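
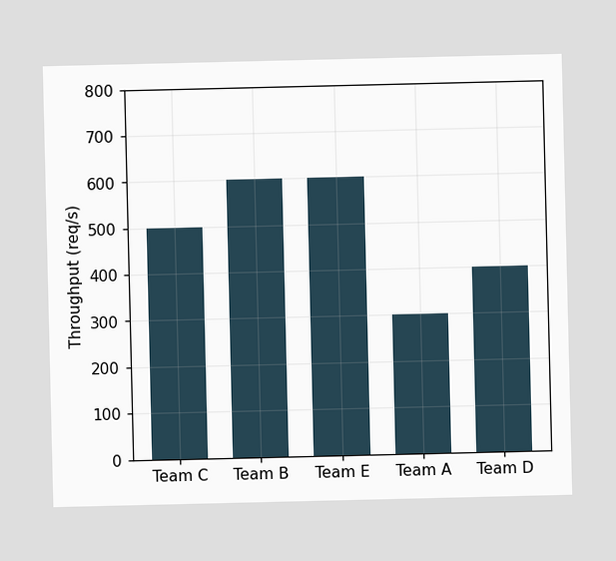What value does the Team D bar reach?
400req/s

Reading along the chart's y-axis, the Team D bar reaches 400req/s.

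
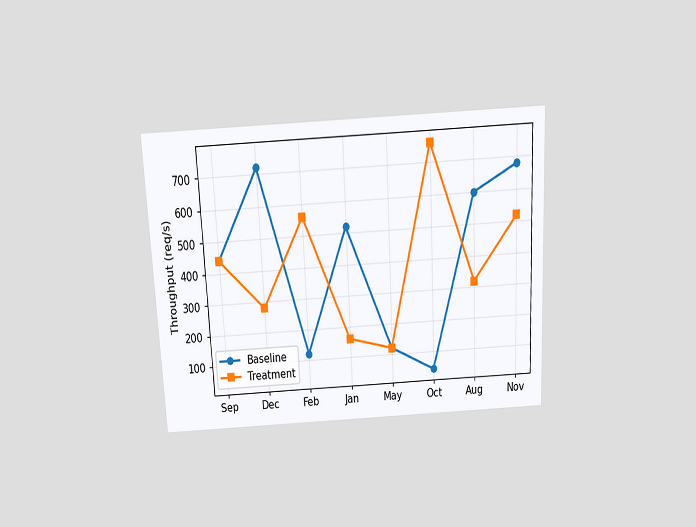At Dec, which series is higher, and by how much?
Baseline, by 440req/s

The chart is tilted about 3° counter-clockwise and viewed slightly from above. At Dec, Baseline sits above the other line by 440req/s.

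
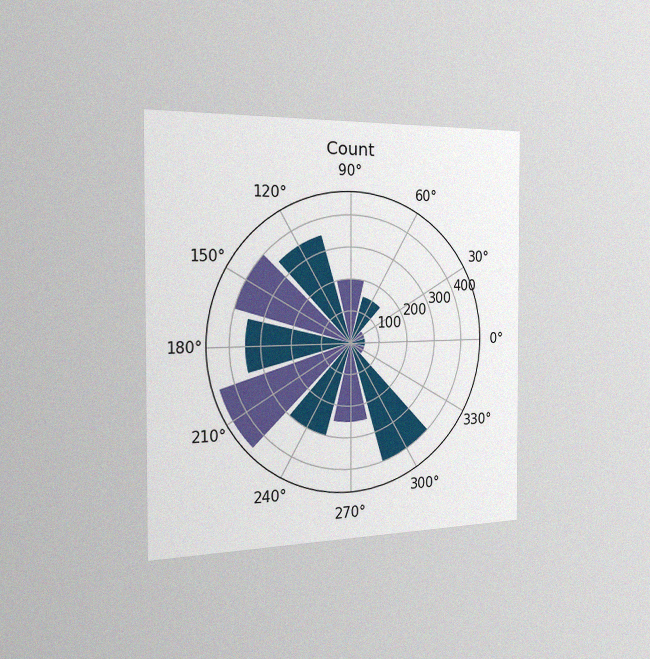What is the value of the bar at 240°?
The chart is viewed slightly from the left, with some photo noise. The bar at 240° reaches 300 on the radial axis.

300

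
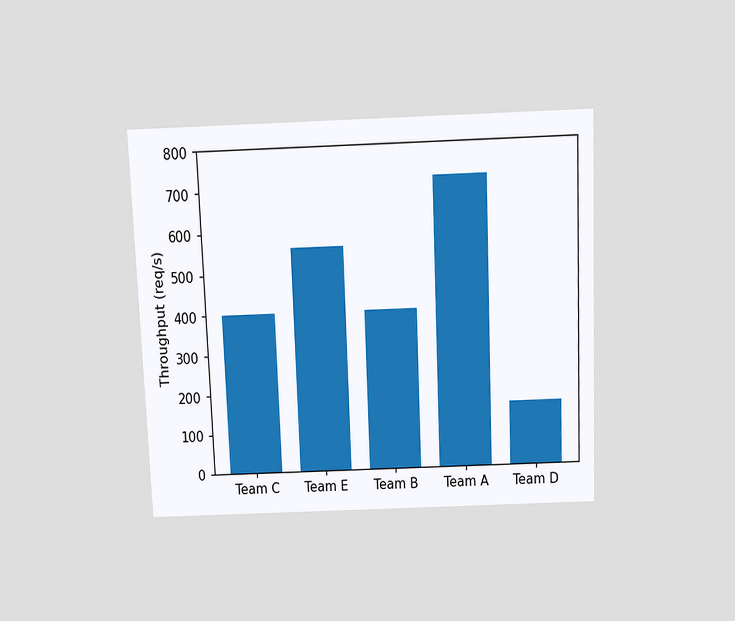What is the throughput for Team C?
400req/s

The chart is tilted about 2° counter-clockwise and viewed slightly from above. Reading along the chart's y-axis, the Team C bar reaches 400req/s.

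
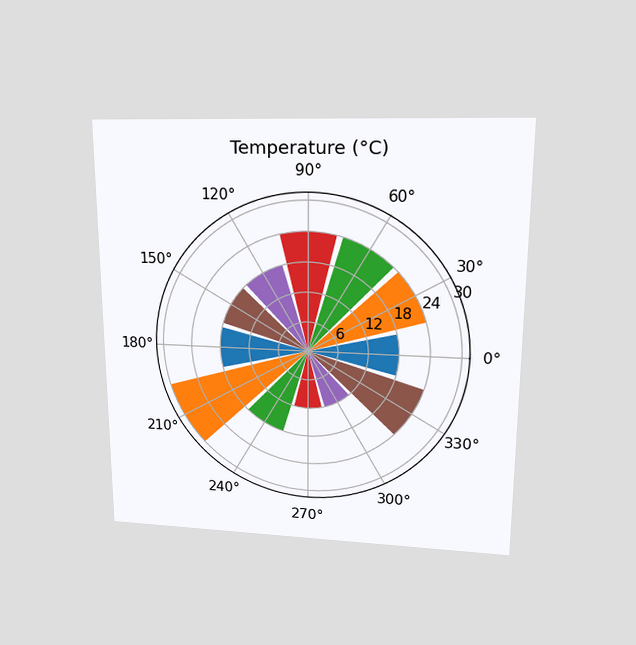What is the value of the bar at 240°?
The chart is viewed at a slight angle. The bar at 240° reaches 18°C on the radial axis.

18°C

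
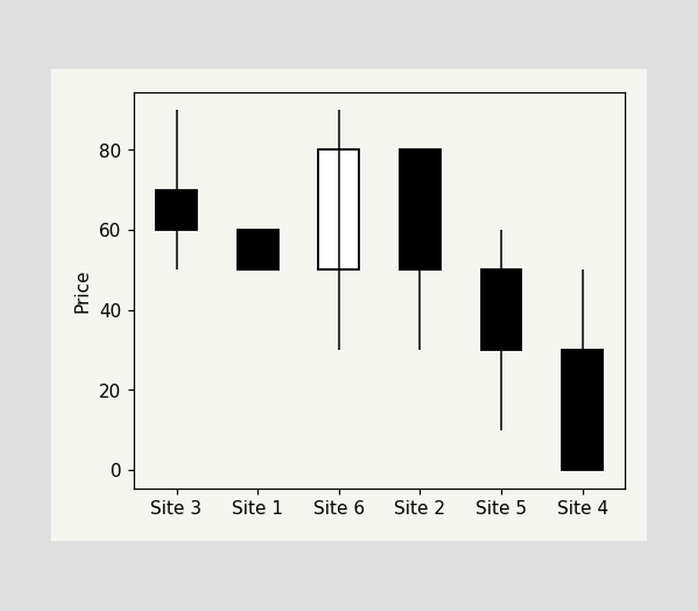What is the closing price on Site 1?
50

The Site 1 candle closes at 50.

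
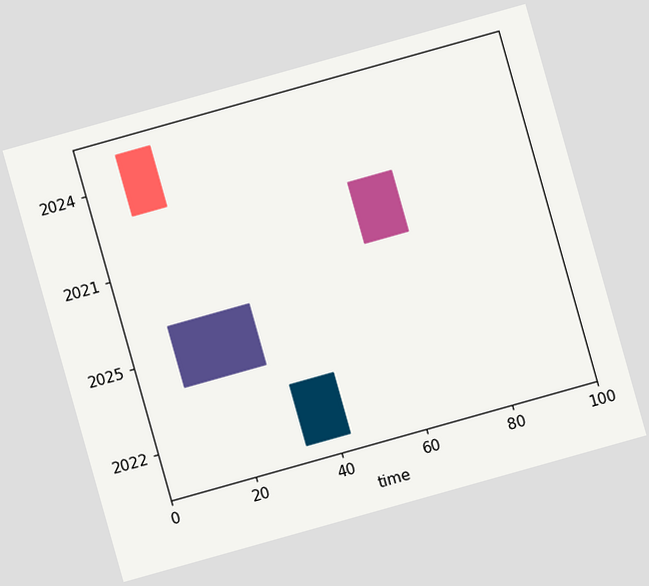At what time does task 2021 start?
The chart is tilted about 16° counter-clockwise. The 2021 bar begins at t=58.

58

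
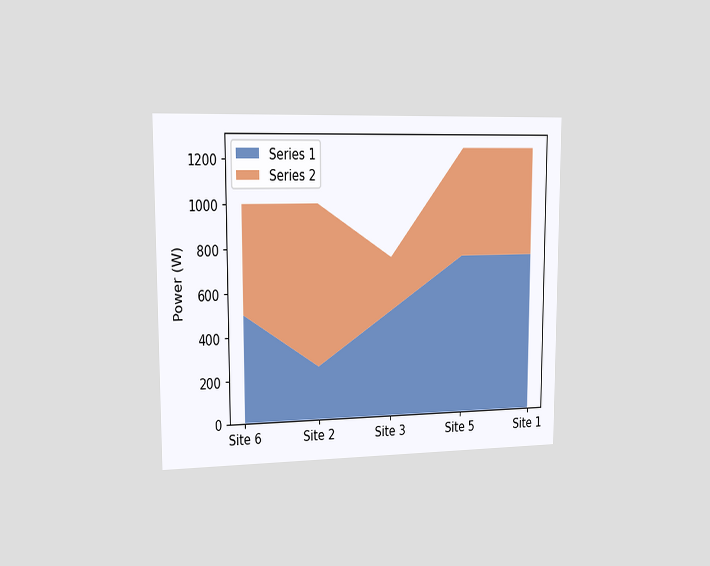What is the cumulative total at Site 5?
The chart is viewed slightly from the left. The stacked total at Site 5 reaches 1250W.

1250W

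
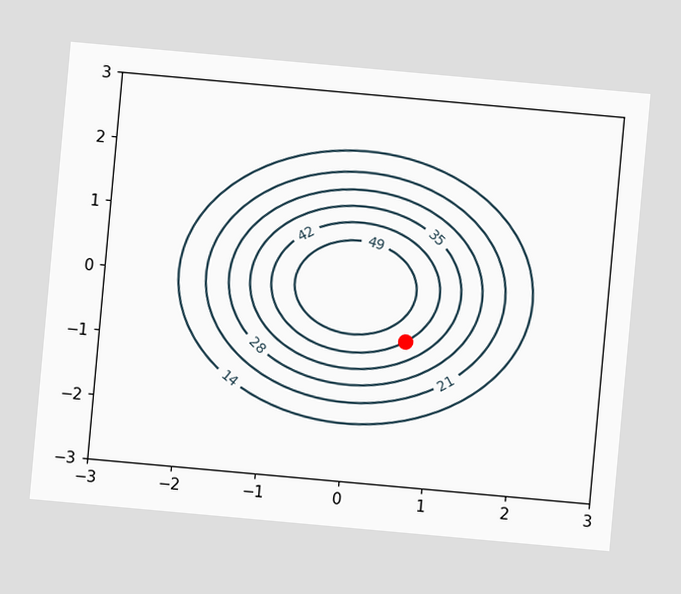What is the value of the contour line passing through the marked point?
The chart is tilted about 5° clockwise. The marked point sits on the contour labelled 42.

42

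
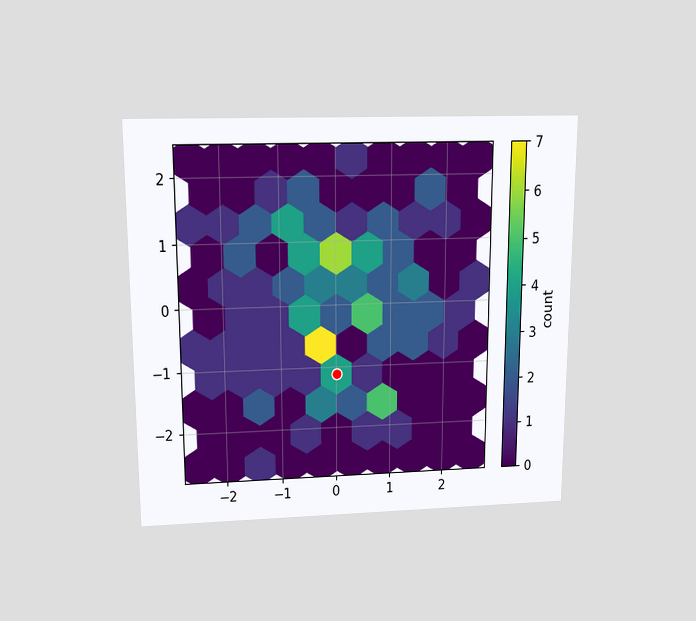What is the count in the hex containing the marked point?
4

The chart is viewed slightly from above. The marked hex reads 4 on the colorbar.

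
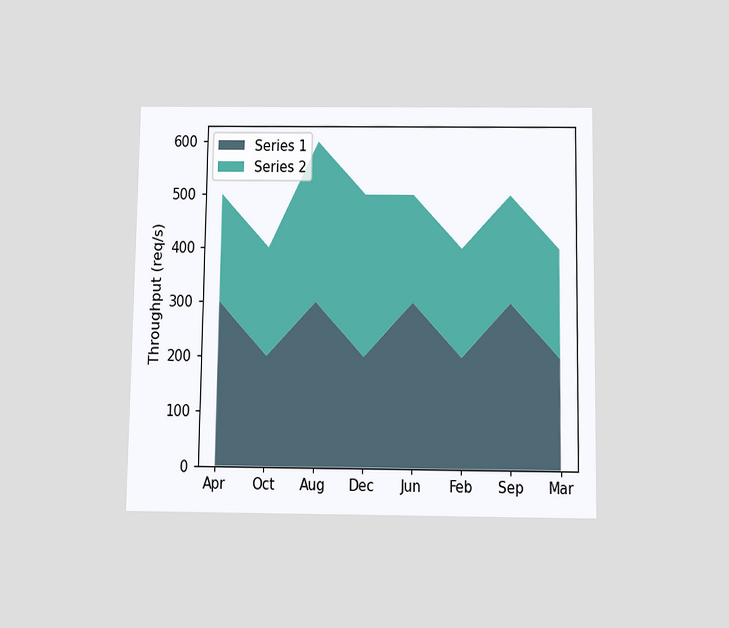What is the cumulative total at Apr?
The chart is viewed slightly from below. The stacked total at Apr reaches 500req/s.

500req/s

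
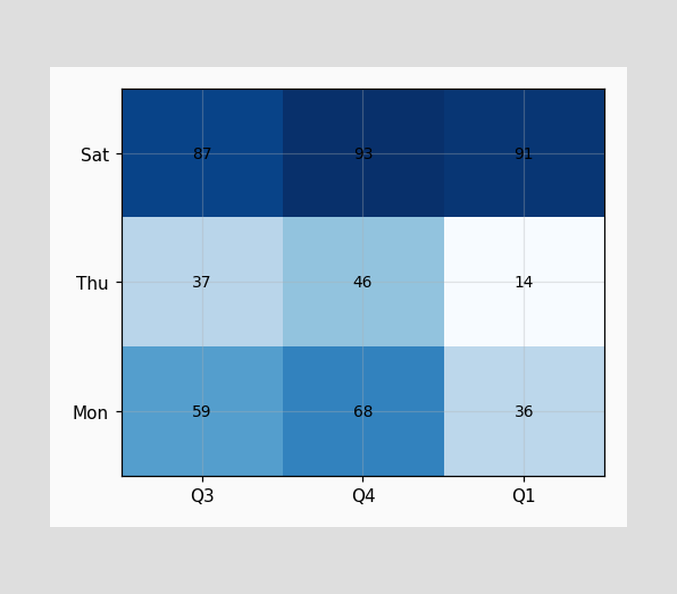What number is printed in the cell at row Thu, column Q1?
The (Thu, Q1) cell reads 14.

14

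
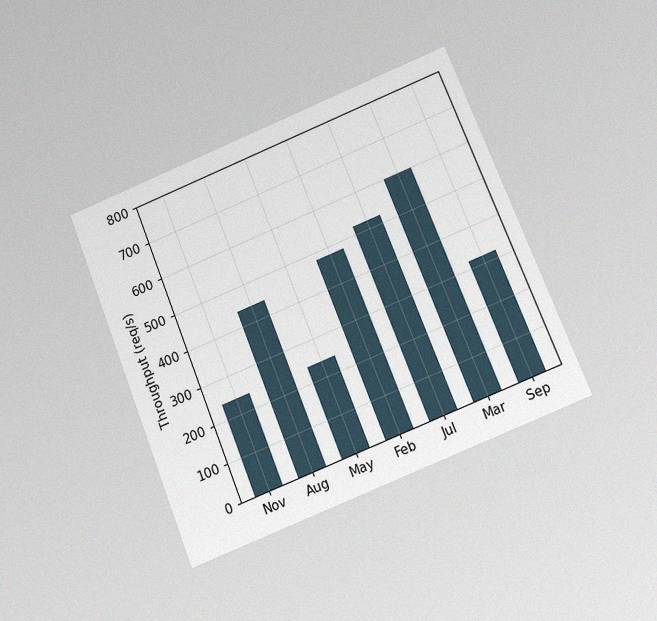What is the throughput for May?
240req/s

The chart is tilted about 22° counter-clockwise and viewed at a slight angle, with some photo noise. Reading along the chart's y-axis, the May bar reaches 240req/s.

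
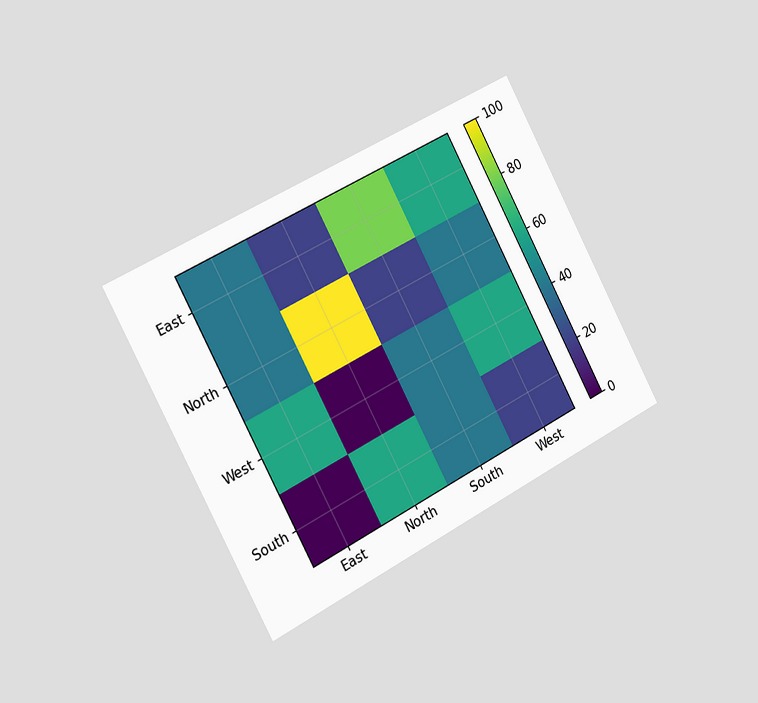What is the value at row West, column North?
The chart is tilted about 28° counter-clockwise and viewed slightly from the left. Matching cell (West, North) against the colorbar gives 0.

0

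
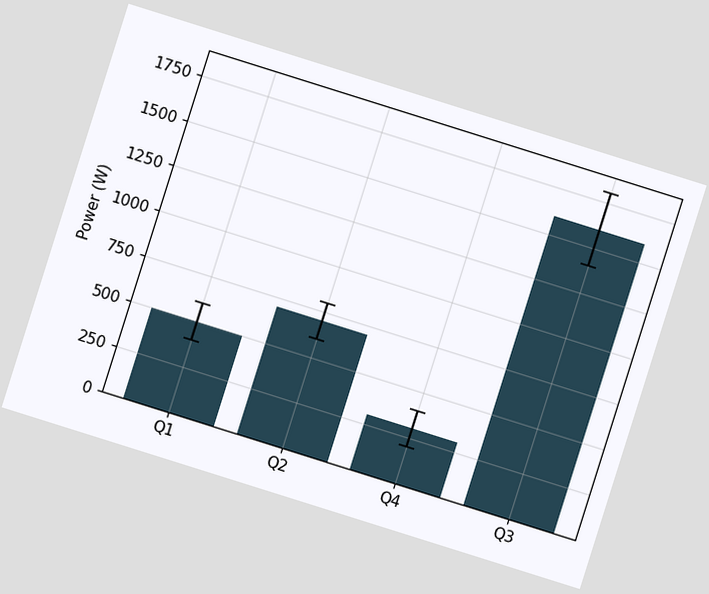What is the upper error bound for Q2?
The chart is tilted about 17° clockwise. The Q2 bar's upper whisker reaches 800W.

800W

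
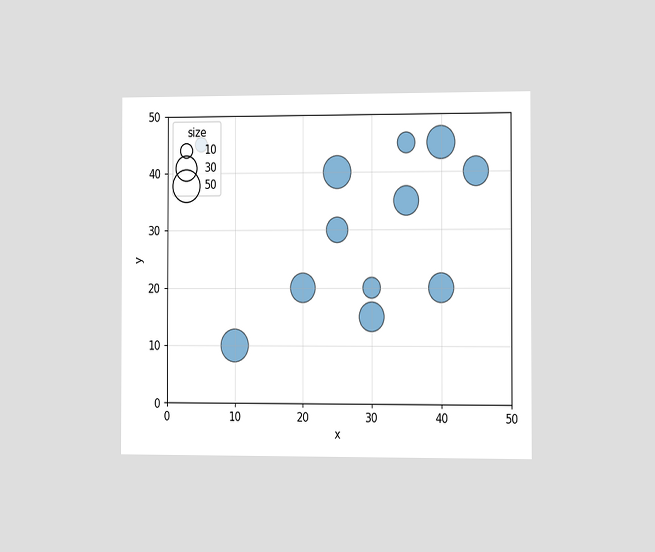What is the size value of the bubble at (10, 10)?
50

The chart is viewed slightly from the right. Matching the bubble at (10, 10) against the size legend gives 50.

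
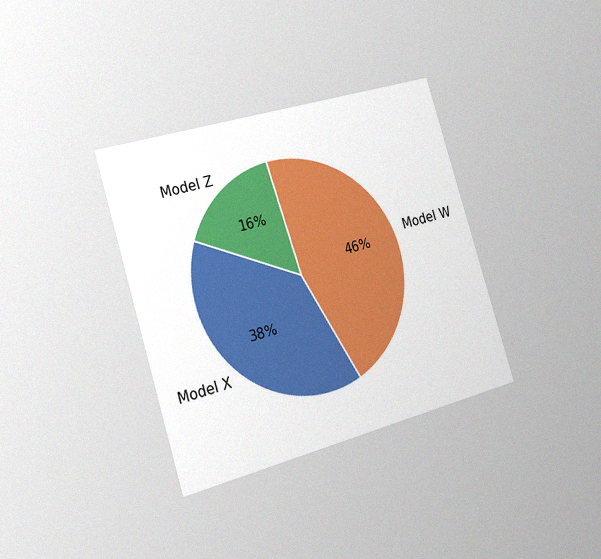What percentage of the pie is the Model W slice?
46%

The chart is tilted about 17° counter-clockwise and viewed slightly from the left, with some photo noise. The Model W slice takes up 46% of the pie.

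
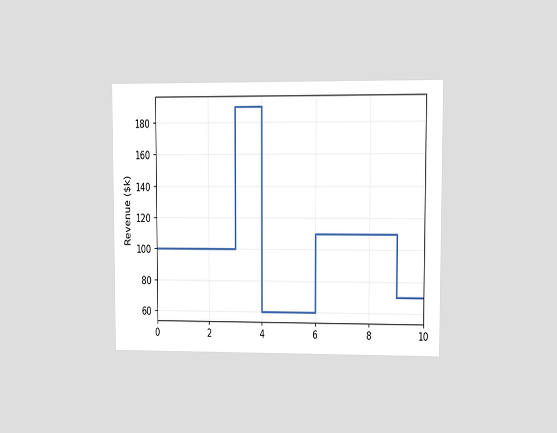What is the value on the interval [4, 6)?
The chart is viewed at a slight angle. On [4, 6) the step sits at $60k.

$60k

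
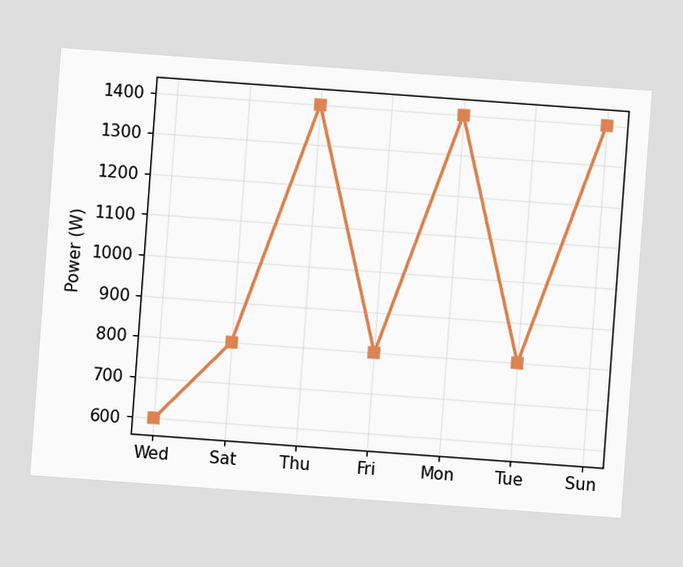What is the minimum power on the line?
The chart is tilted about 4° clockwise. The lowest point is at Wed, and reading across to the y-axis gives 600W.

600W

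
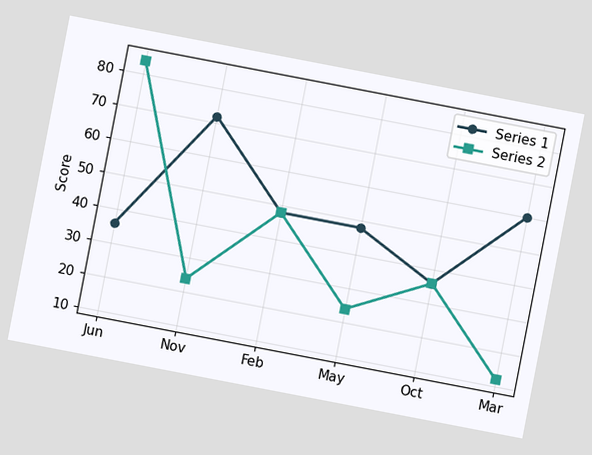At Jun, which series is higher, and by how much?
The chart is tilted about 11° clockwise. At Jun, Series 2 sits above the other line by 48.

Series 2, by 48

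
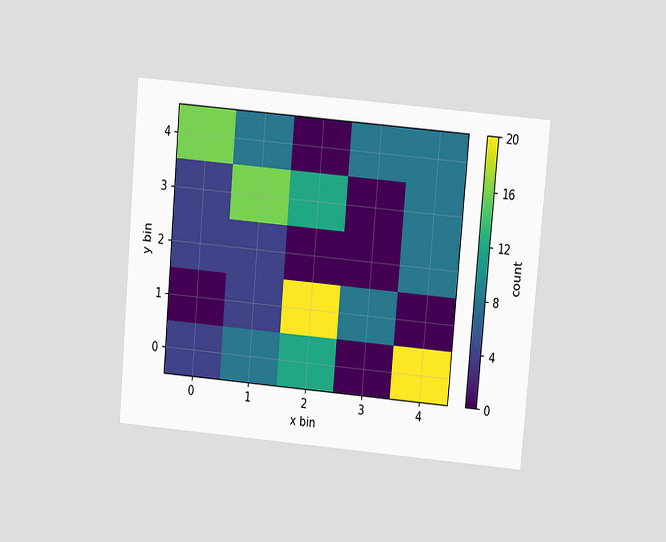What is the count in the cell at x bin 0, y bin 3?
The chart is tilted about 5° clockwise and viewed slightly from above. Matching the cell (0, 3) against the colorbar gives 4.

4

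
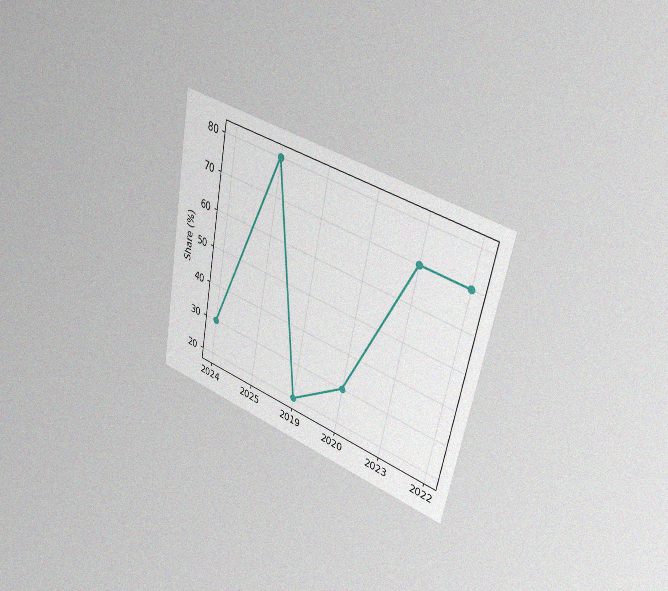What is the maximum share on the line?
The chart is tilted about 11° clockwise and viewed slightly from the right, with some photo noise. The highest point is at 2025, and reading across to the y-axis gives 80%.

80%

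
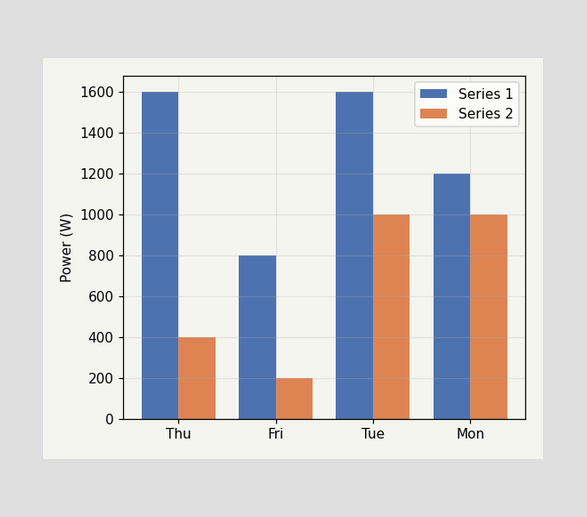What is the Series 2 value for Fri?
The Series 2 bar at Fri reaches 200W on the y-axis.

200W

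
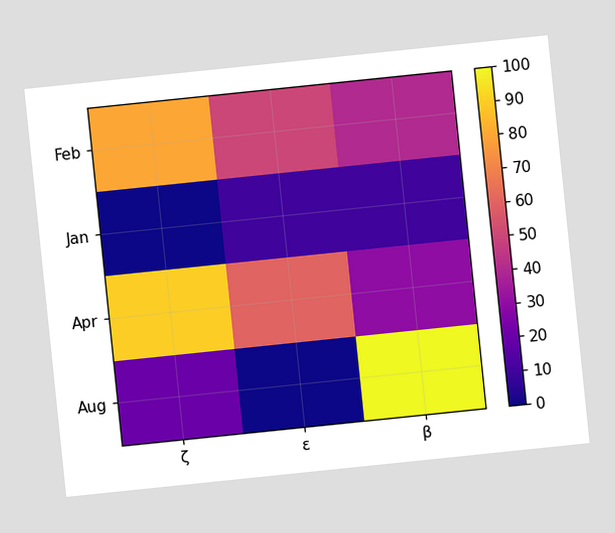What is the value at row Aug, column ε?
The chart is tilted about 6° counter-clockwise. Matching cell (Aug, ε) against the colorbar gives 0.

0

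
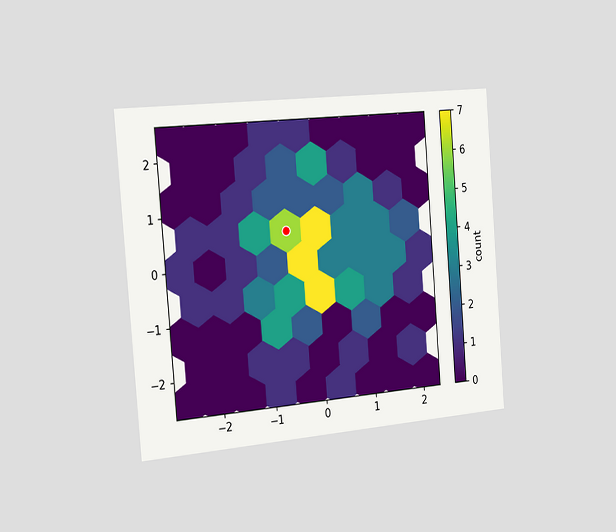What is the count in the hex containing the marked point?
6

The chart is tilted about 5° counter-clockwise and viewed slightly from the left. The marked hex reads 6 on the colorbar.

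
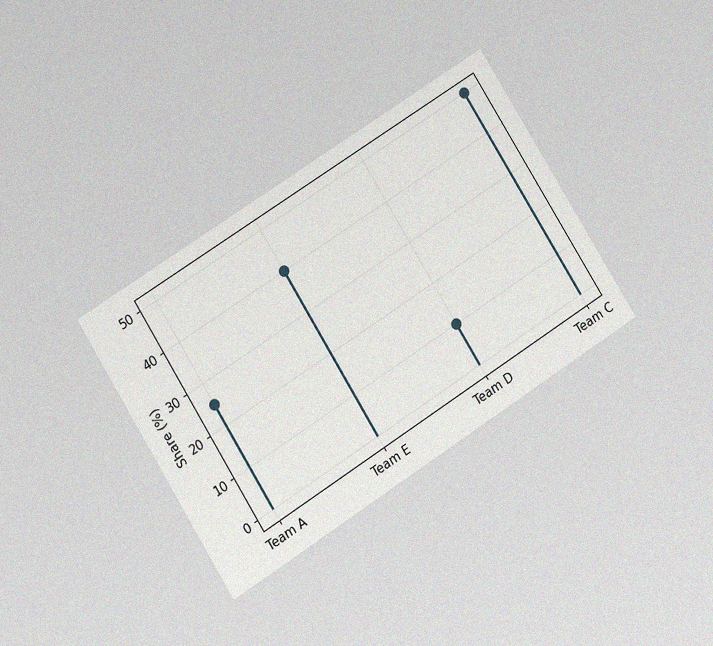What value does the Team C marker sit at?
The chart is tilted about 32° counter-clockwise and viewed at a slight angle, with some photo noise. The Team C marker sits at 50%.

50%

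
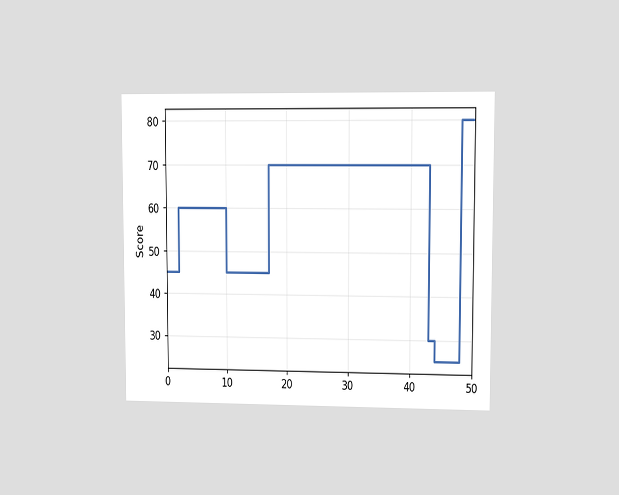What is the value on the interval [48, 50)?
The chart is viewed at a slight angle. On [48, 50) the step sits at 80.

80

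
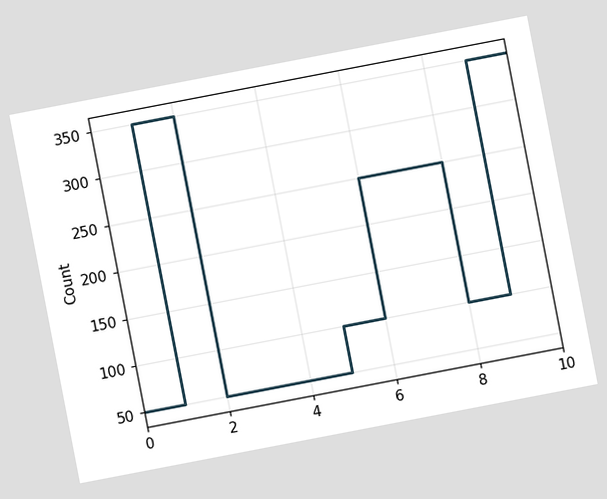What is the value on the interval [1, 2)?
350

The chart is tilted about 11° counter-clockwise. On [1, 2) the step sits at 350.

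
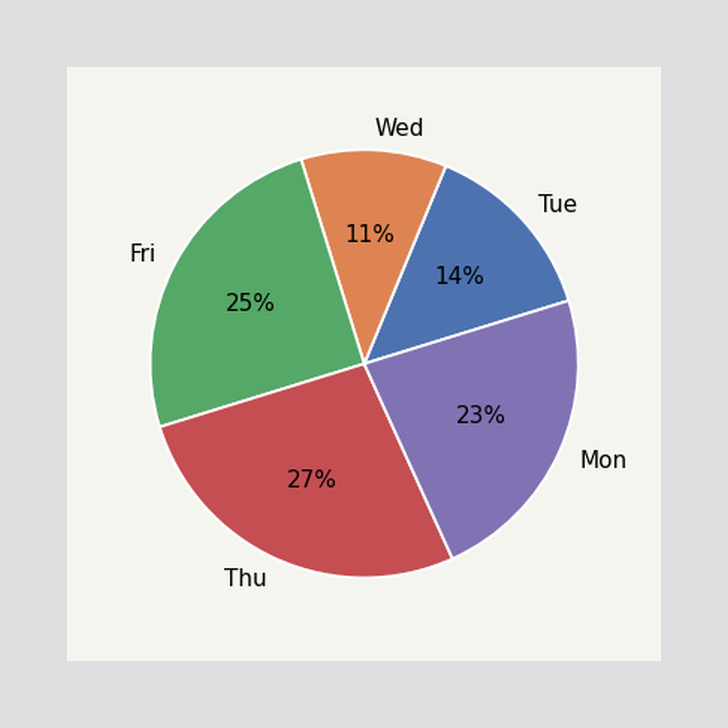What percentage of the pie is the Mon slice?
23%

The Mon slice takes up 23% of the pie.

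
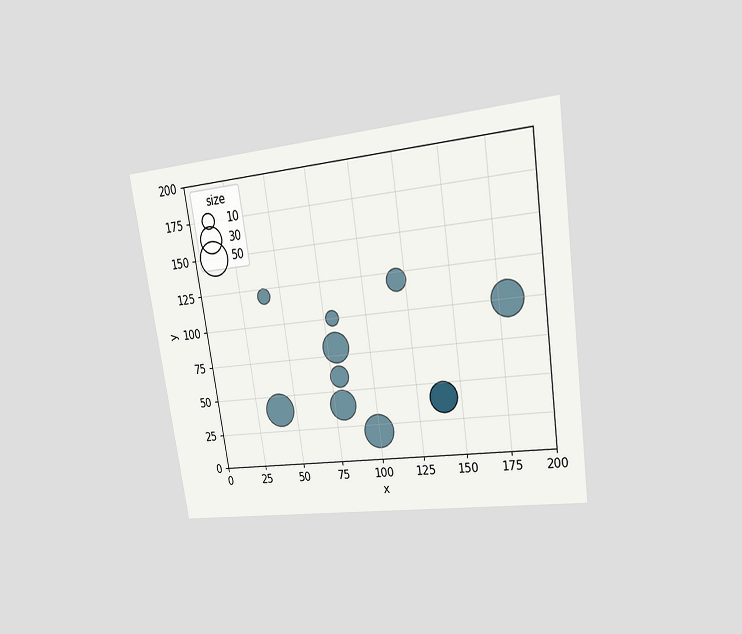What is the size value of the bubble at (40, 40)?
The chart is tilted about 8° counter-clockwise and viewed at a slight angle. Matching the bubble at (40, 40) against the size legend gives 50.

50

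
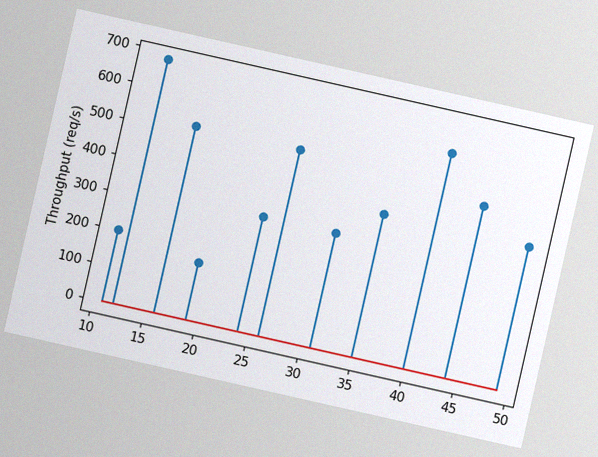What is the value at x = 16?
The chart is tilted about 13° clockwise, with some photo noise. The stem at x=16 reaches 520req/s.

520req/s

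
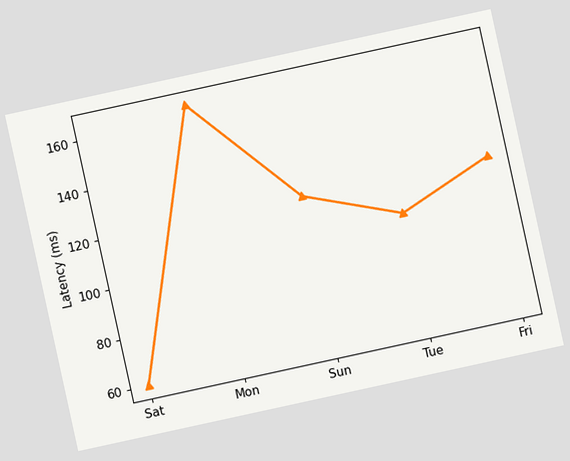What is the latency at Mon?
The chart is tilted about 12° counter-clockwise. At Mon, the line is at 165ms.

165ms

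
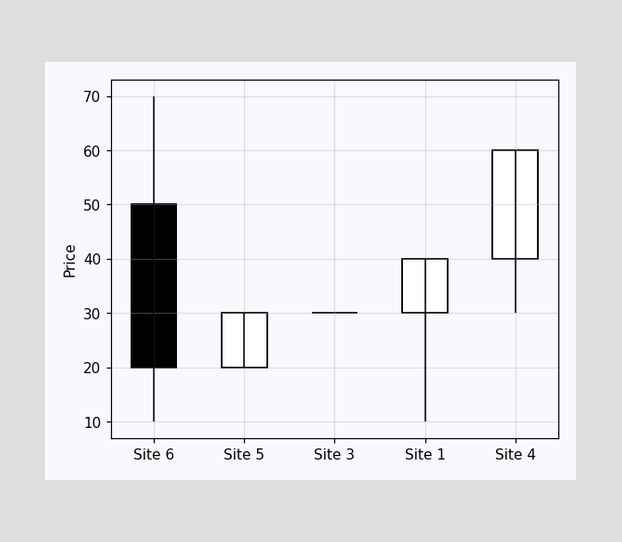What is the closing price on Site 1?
40

The Site 1 candle closes at 40.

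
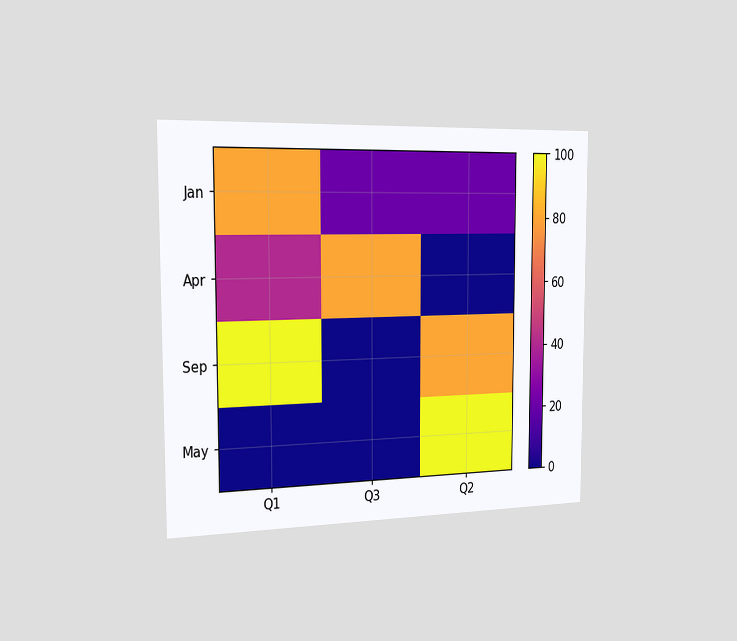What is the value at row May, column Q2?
The chart is viewed slightly from the left. Matching cell (May, Q2) against the colorbar gives 100.

100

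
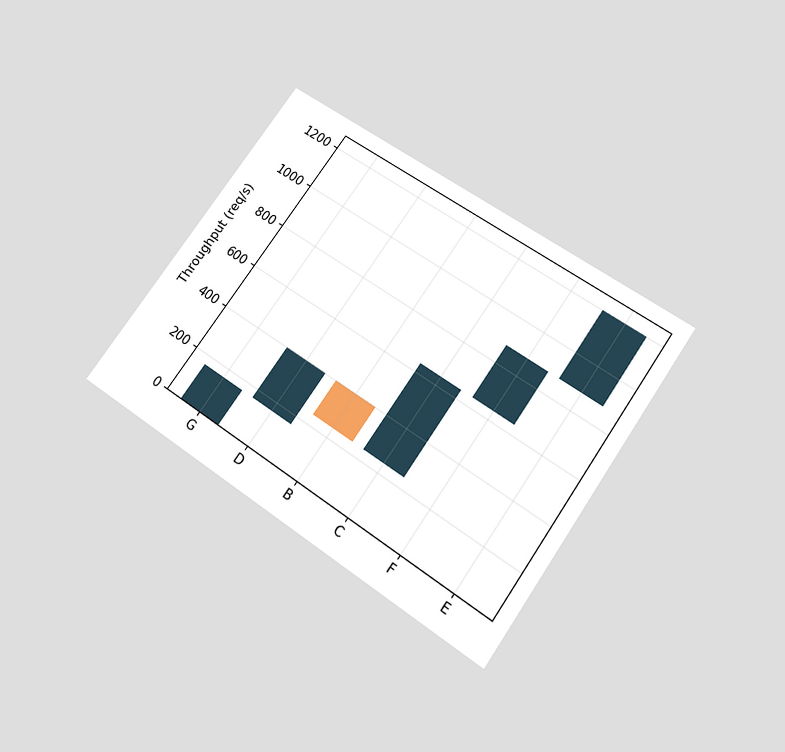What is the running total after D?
400req/s

The chart is tilted about 35° clockwise and viewed slightly from below. After D the running total reaches 400req/s.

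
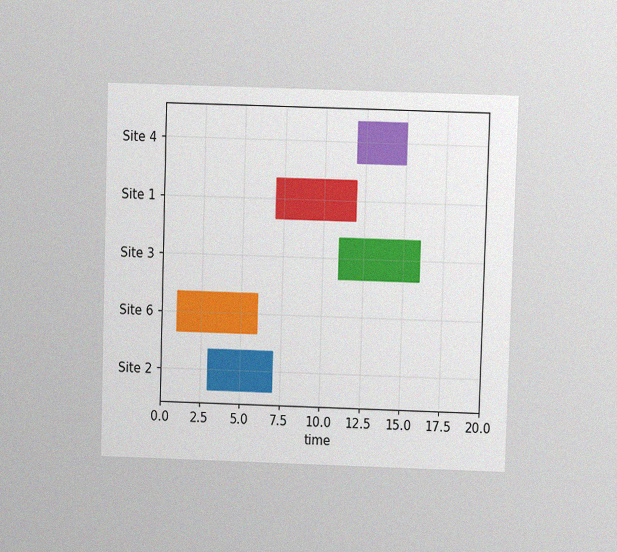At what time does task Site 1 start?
The chart is viewed at a slight angle, with some photo noise. The Site 1 bar begins at t=7.

7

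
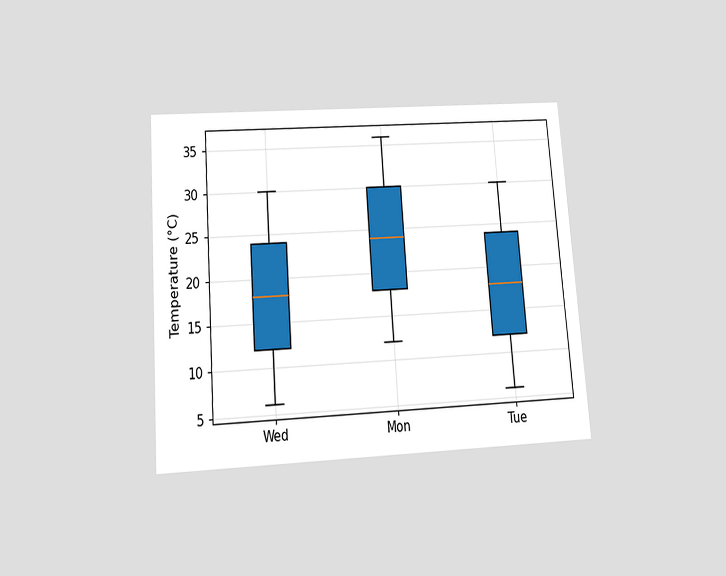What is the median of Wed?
The chart is tilted about 4° counter-clockwise and viewed slightly from below. The median line in the Wed box sits at 18°C.

18°C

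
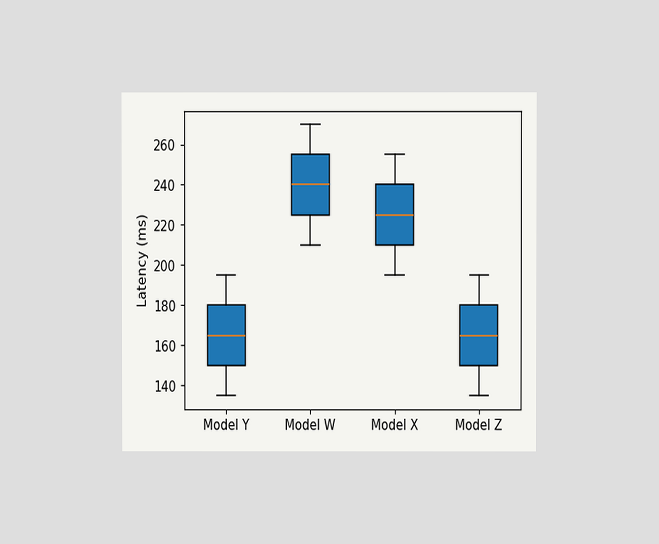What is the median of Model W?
The chart is viewed at a slight angle. The median line in the Model W box sits at 240ms.

240ms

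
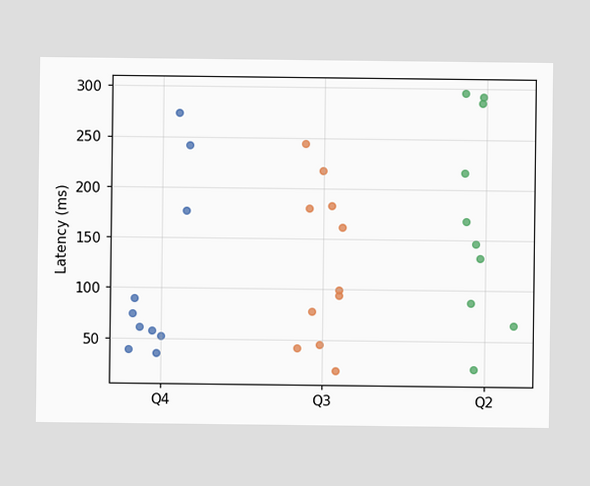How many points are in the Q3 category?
Counting the markers in the Q3 column gives 11.

11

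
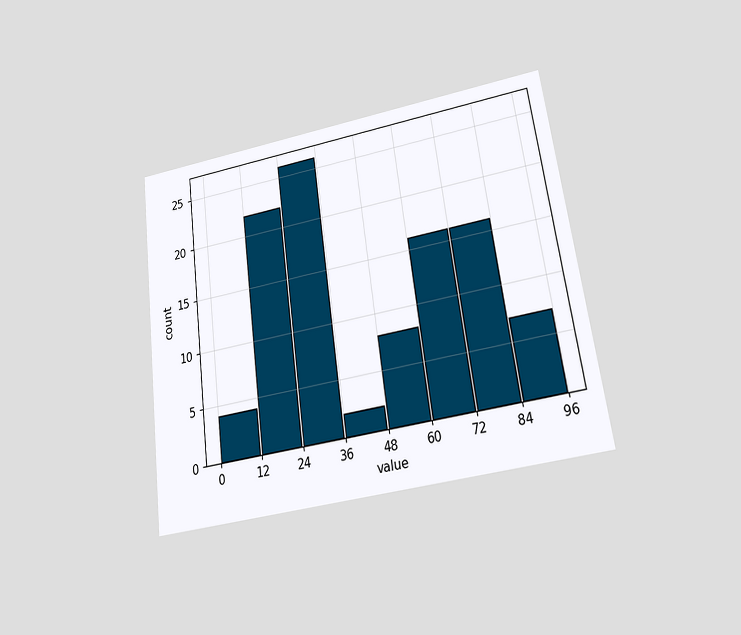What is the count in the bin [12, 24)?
22

The chart is tilted about 8° counter-clockwise and viewed slightly from below. The [12, 24) bin has height 22.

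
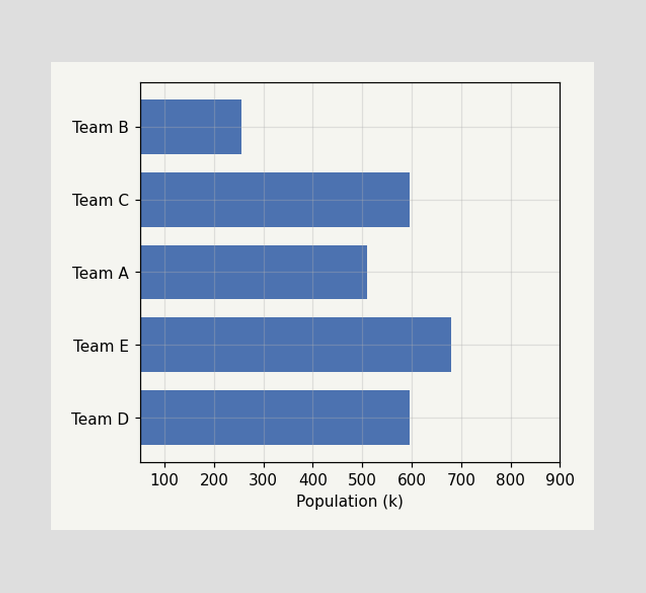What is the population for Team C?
595k

Reading along the chart's x-axis, the Team C bar reaches 595k.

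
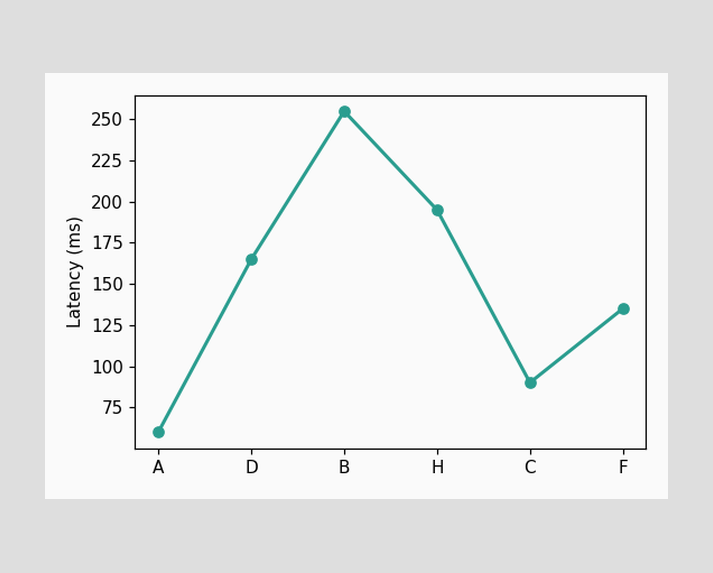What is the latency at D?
At D, the line is at 165ms.

165ms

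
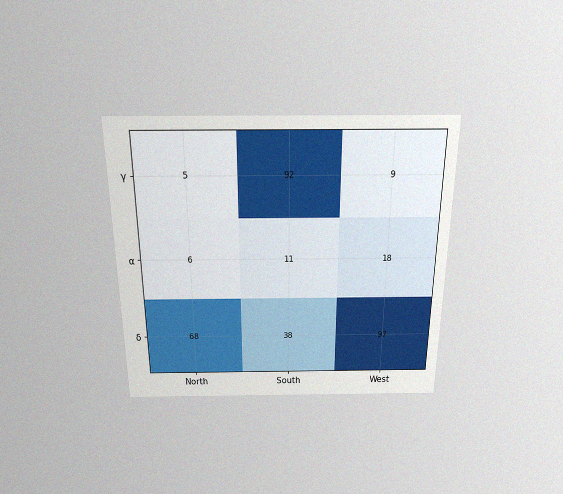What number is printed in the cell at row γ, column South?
The chart is viewed slightly from above, with some photo noise. The (γ, South) cell reads 92.

92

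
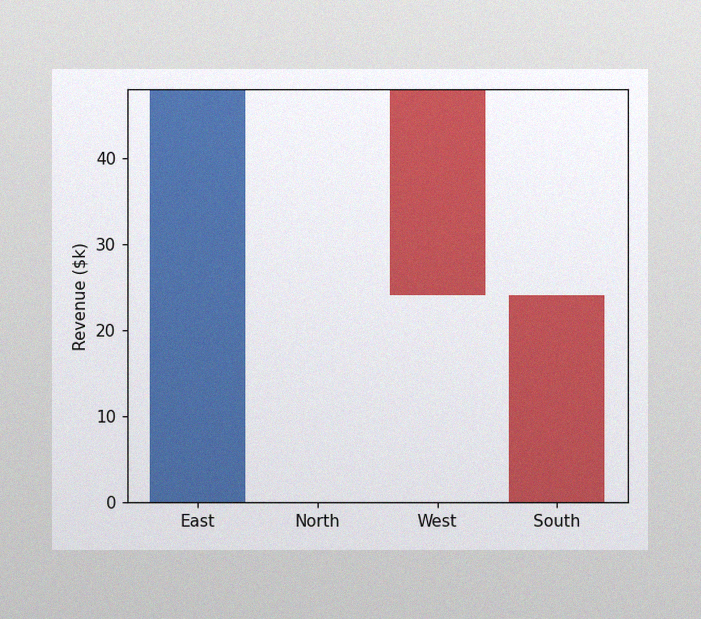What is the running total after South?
$0k

The image has some photo noise and uneven lighting. After South the running total reaches $0k.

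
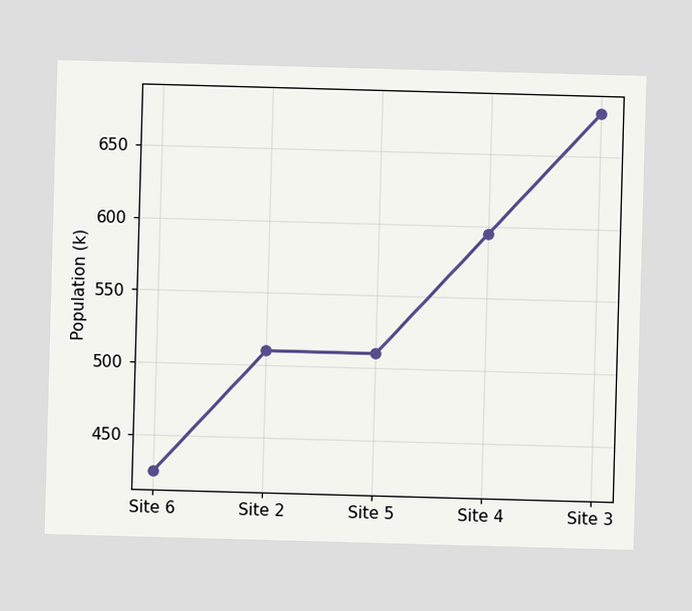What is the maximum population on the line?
680k

The highest point is at Site 3, and reading across to the y-axis gives 680k.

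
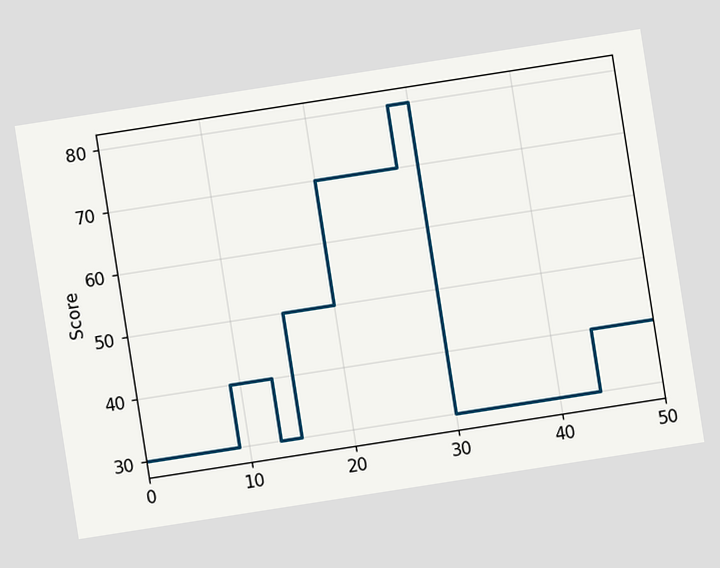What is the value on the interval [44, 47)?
40

The chart is tilted about 9° counter-clockwise. On [44, 47) the step sits at 40.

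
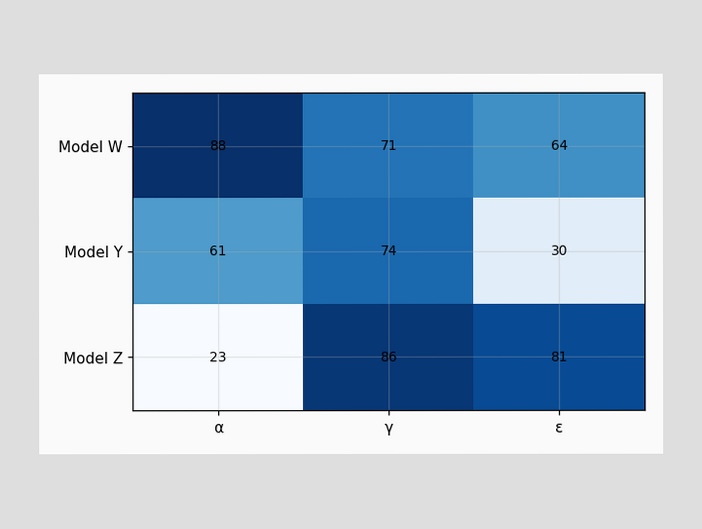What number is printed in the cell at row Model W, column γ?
71

The (Model W, γ) cell reads 71.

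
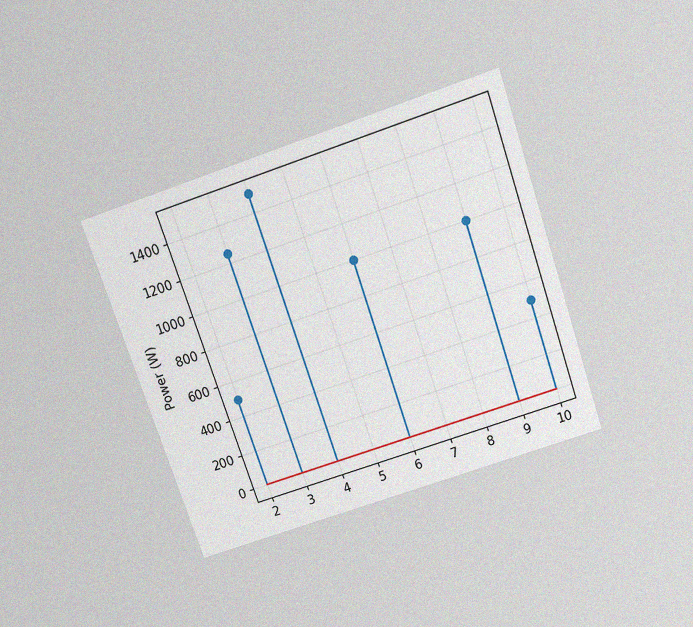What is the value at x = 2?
500W

The chart is tilted about 19° counter-clockwise and viewed slightly from above, with some photo noise. The stem at x=2 reaches 500W.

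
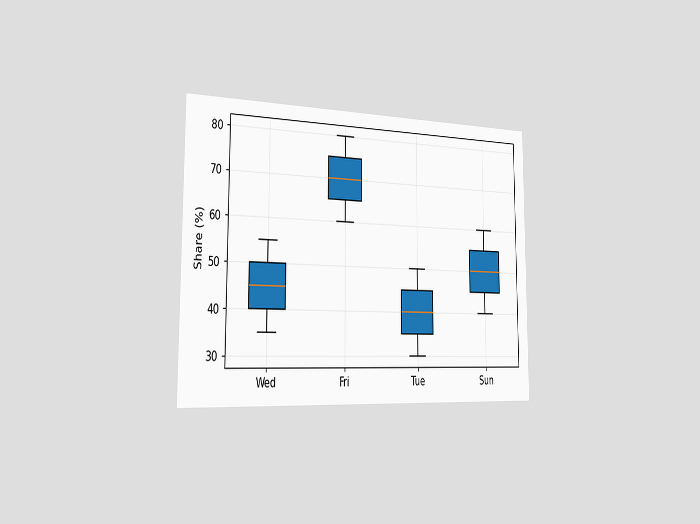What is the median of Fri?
70%

The chart is viewed slightly from the left. The median line in the Fri box sits at 70%.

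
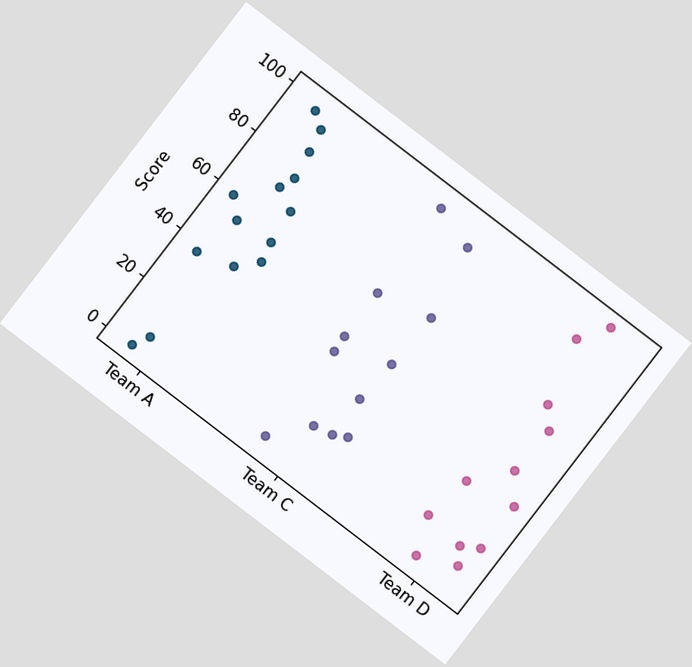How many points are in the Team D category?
The chart is tilted about 37° clockwise. Counting the markers in the Team D column gives 12.

12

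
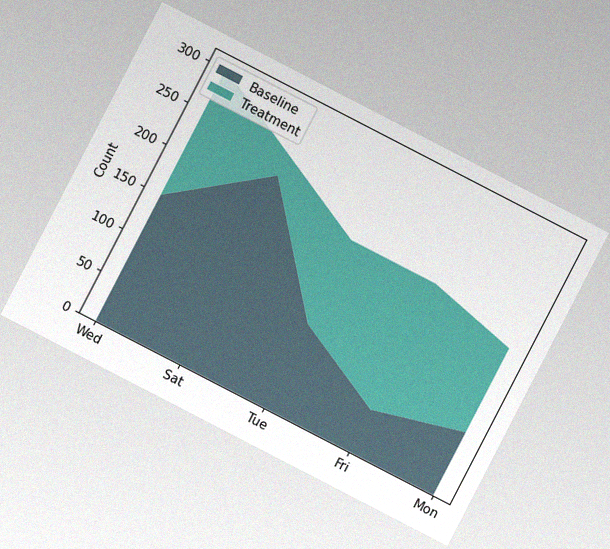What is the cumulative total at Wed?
300

The chart is tilted about 27° clockwise, with some photo noise. The stacked total at Wed reaches 300.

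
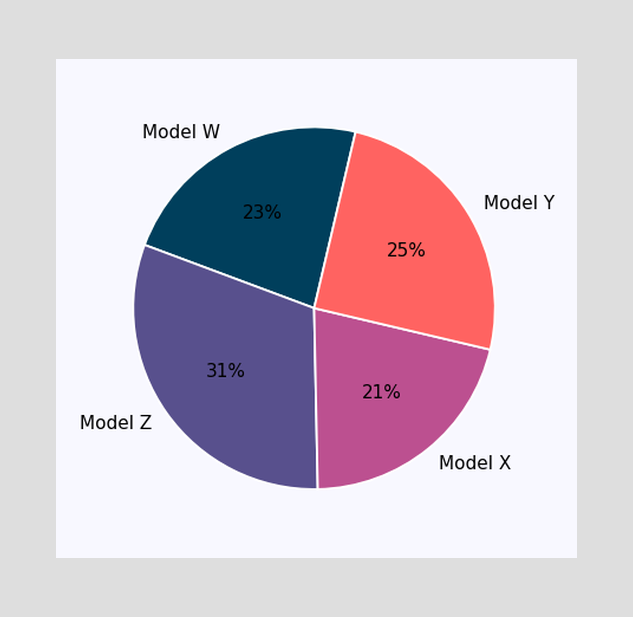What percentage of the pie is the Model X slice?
The Model X slice takes up 21% of the pie.

21%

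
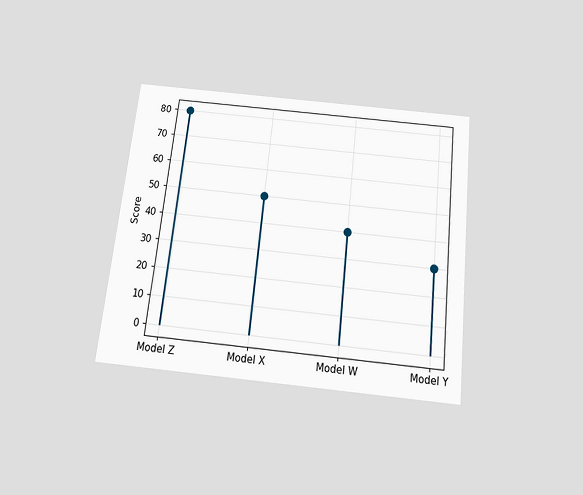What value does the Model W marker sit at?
The chart is tilted about 6° clockwise and viewed slightly from below. The Model W marker sits at 40.

40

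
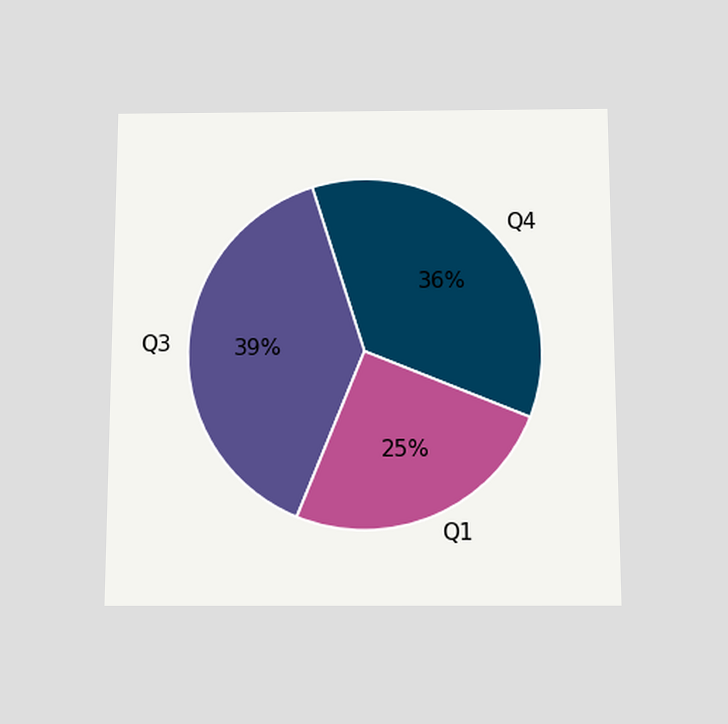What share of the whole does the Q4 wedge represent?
36%

The chart is viewed slightly from below. The Q4 slice takes up 36% of the pie.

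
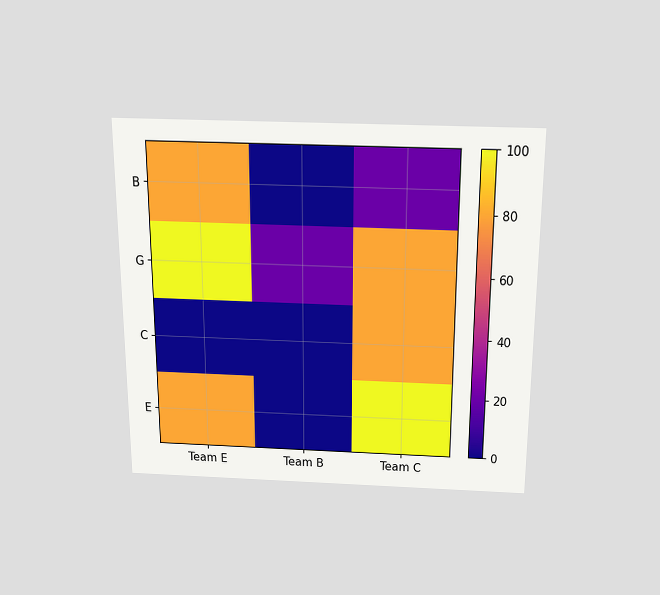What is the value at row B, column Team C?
The chart is viewed slightly from above. Matching cell (B, Team C) against the colorbar gives 20.

20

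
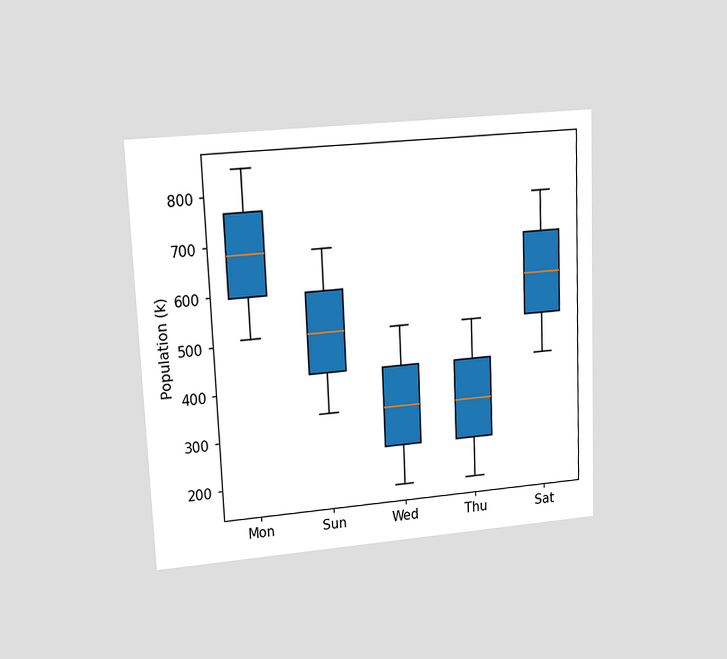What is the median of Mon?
The chart is tilted about 2° counter-clockwise and viewed at a slight angle. The median line in the Mon box sits at 680k.

680k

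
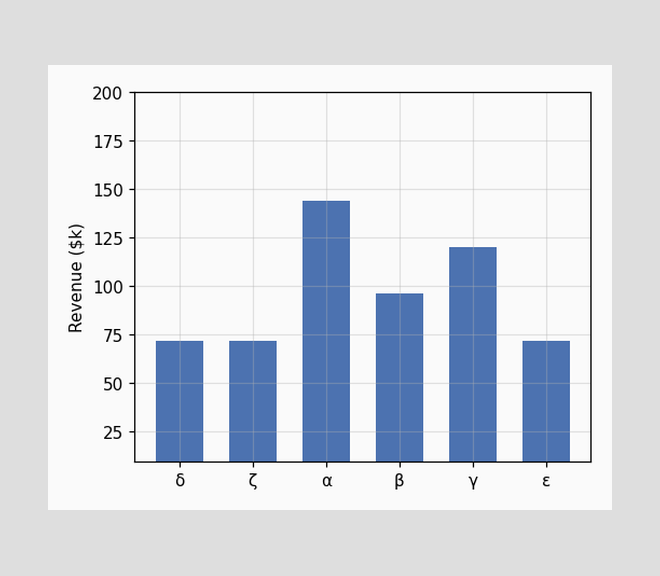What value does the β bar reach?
$96k

Reading along the chart's y-axis, the β bar reaches $96k.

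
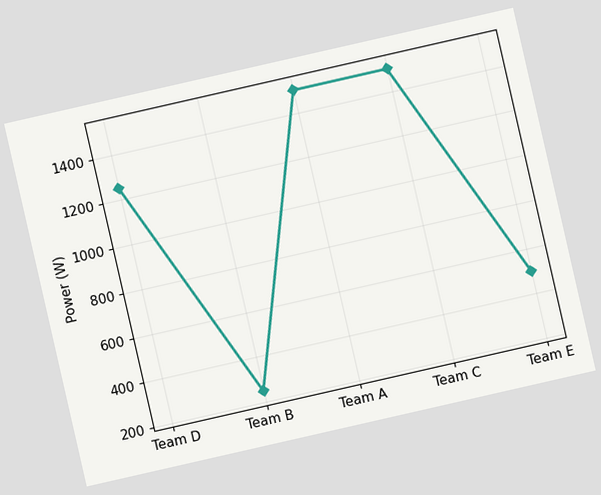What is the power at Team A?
1500W

The chart is tilted about 13° counter-clockwise. At Team A, the line is at 1500W.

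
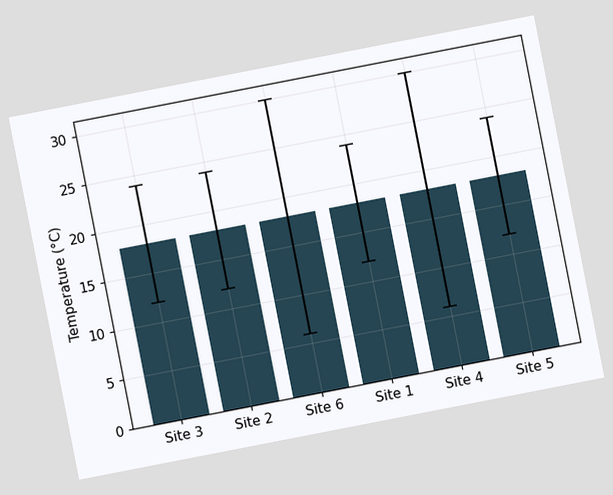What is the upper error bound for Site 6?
30°C

The chart is tilted about 11° counter-clockwise. The Site 6 bar's upper whisker reaches 30°C.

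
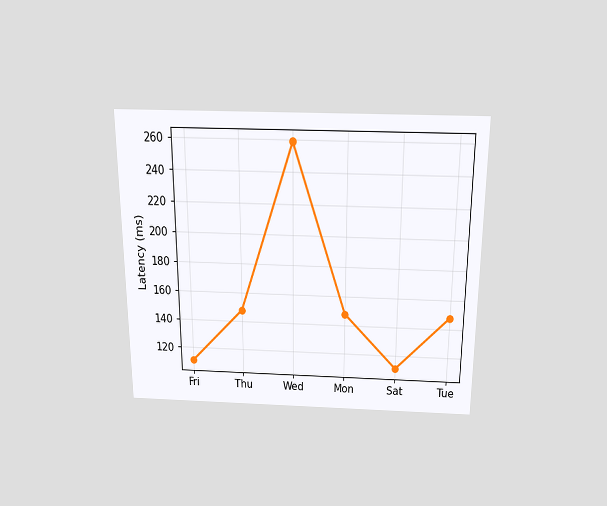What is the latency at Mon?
148ms

The chart is viewed slightly from above. At Mon, the line is at 148ms.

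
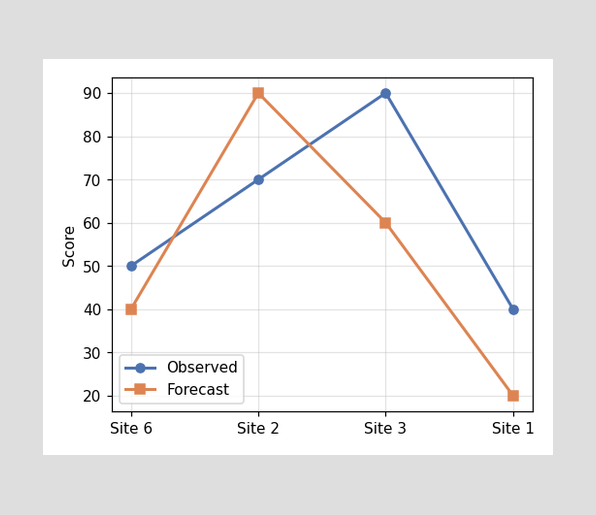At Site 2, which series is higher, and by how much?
Forecast, by 20

At Site 2, Forecast sits above the other line by 20.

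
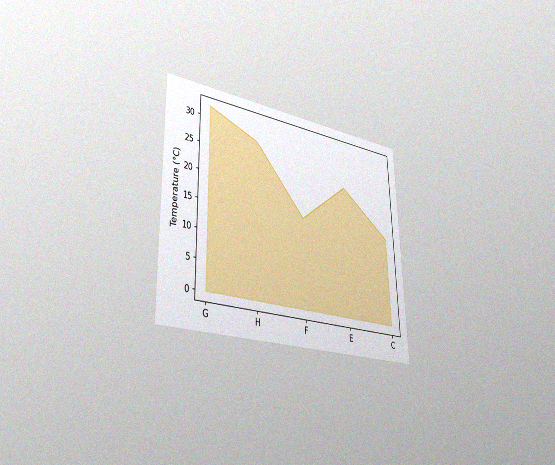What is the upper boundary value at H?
The chart is viewed slightly from the left, with some photo noise. At H the upper boundary is at 28°C.

28°C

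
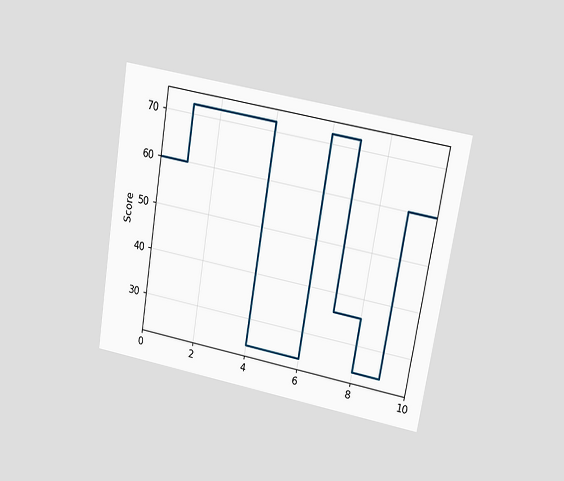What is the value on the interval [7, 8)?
The chart is tilted about 9° clockwise and viewed at a slight angle. On [7, 8) the step sits at 36.

36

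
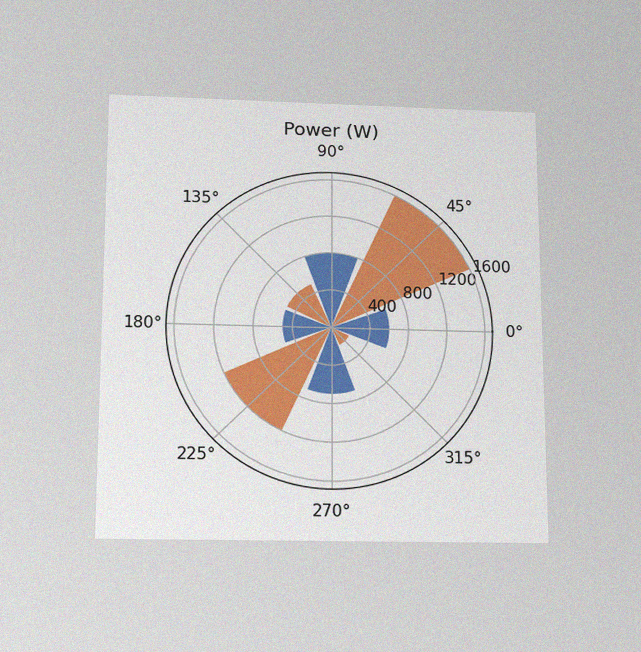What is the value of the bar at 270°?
700W

The chart is viewed slightly from below, with some photo noise. The bar at 270° reaches 700W on the radial axis.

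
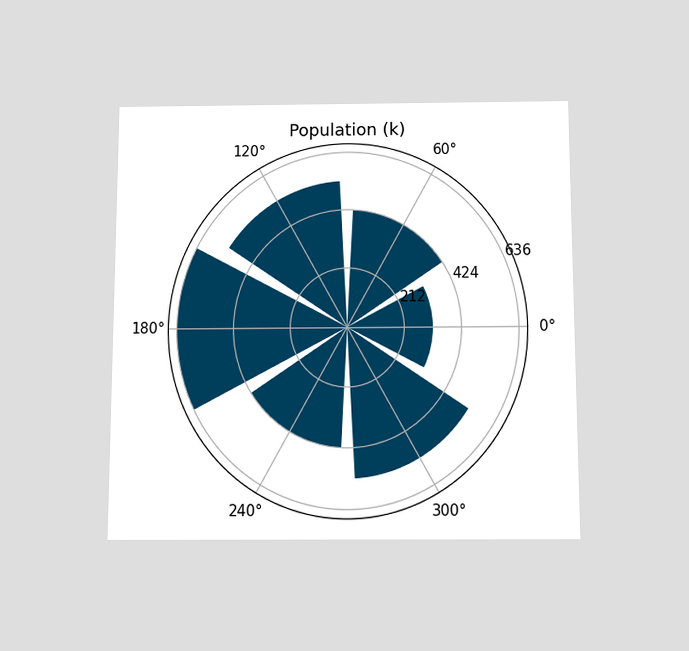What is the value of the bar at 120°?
530k

The chart is viewed slightly from below. The bar at 120° reaches 530k on the radial axis.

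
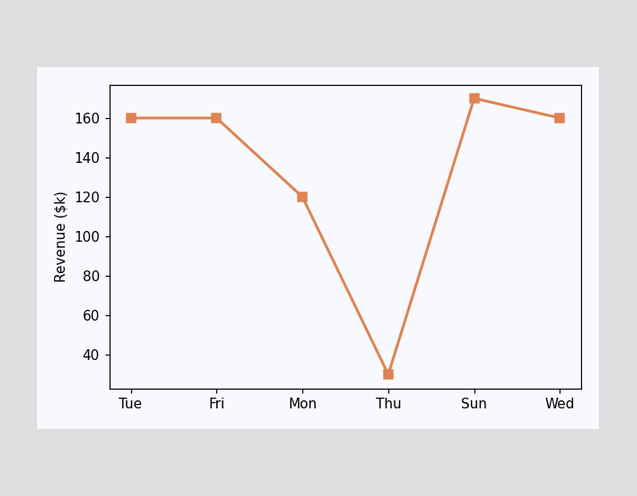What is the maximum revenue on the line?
The highest point is at Sun, and reading across to the y-axis gives $170k.

$170k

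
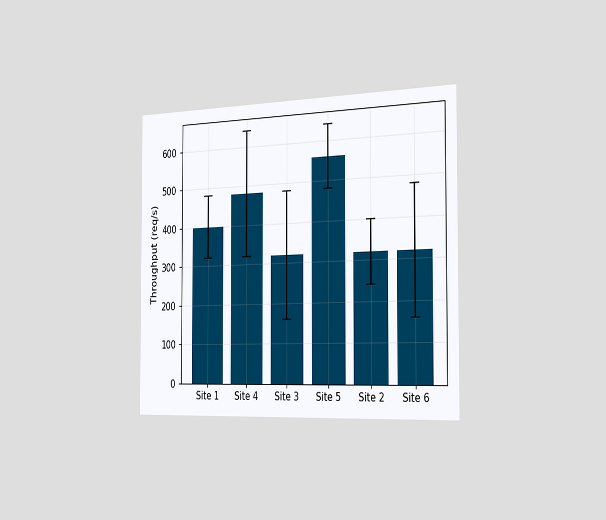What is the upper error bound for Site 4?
640req/s

The chart is viewed slightly from the right. The Site 4 bar's upper whisker reaches 640req/s.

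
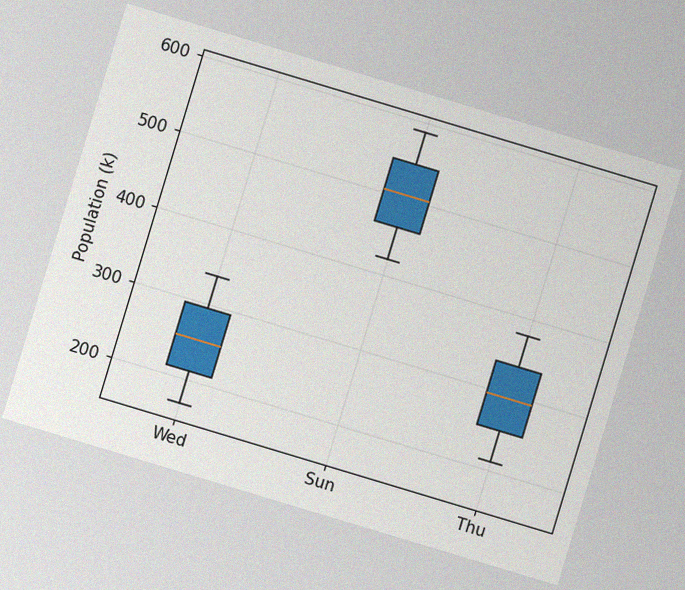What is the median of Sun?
The chart is tilted about 17° clockwise, with some photo noise. The median line in the Sun box sits at 504k.

504k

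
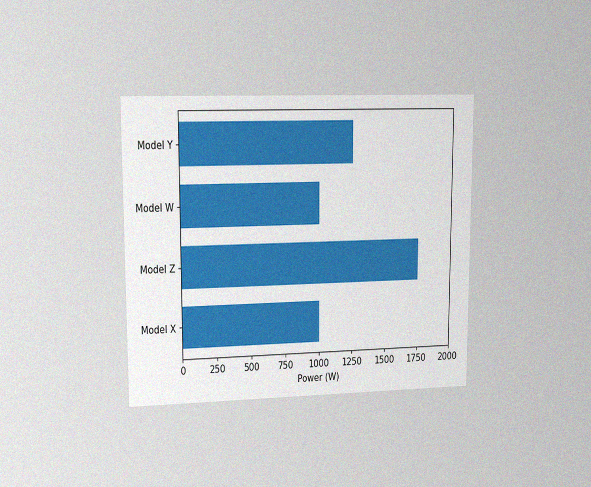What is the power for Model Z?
1750W

The chart is viewed at a slight angle, with some photo noise. Reading along the chart's x-axis, the Model Z bar reaches 1750W.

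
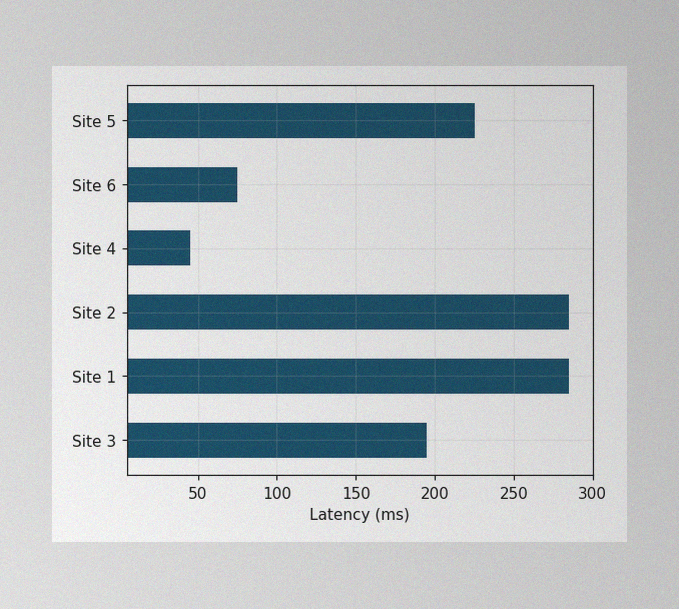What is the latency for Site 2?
The image has some photo noise and uneven lighting. Reading along the chart's x-axis, the Site 2 bar reaches 285ms.

285ms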